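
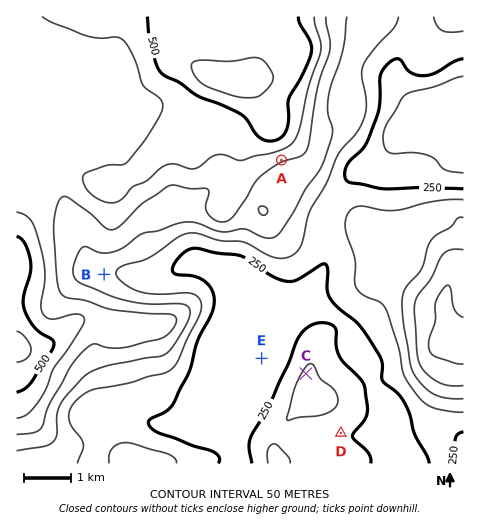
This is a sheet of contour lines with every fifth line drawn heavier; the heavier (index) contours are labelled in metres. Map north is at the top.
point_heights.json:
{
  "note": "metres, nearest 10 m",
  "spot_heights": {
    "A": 410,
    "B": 320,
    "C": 310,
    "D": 250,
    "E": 230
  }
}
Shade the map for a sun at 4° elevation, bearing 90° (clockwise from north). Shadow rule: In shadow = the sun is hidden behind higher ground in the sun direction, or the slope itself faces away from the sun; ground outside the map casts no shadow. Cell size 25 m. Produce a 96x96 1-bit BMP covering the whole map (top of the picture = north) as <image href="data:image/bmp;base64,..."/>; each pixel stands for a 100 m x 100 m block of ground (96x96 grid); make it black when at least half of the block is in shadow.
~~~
<image width="96" height="96" href="data:image/bmp;base64,Qk2+BAAAAAAAAD4AAAAoAAAAYAAAAGAAAAABAAEAAAAAAIAEAAATCwAAEwsAAAIAAAAAAAAA////AAAAAAAAAHwAAAf8AAAAP8AAAHgAAAf8AAAAP8AAADgAAAf8AAAAP4AAAAAAAAf8AAAAf4AAAAAAAAf8AAAA/4AAAAAAAAf8AAAA/wAAAAAAAAP+AAAB/wAAAAAAAAH+AAAB/gAAAAAAAAH/AAAB/gAAAAAAAAH/gAAA/gAAAAAAAAD/gAAA/gAAAAAAAAD/wAAB/wAAAAAAAAB/4AAD/4AAAAAAAAB/8AAH/8AAAAAAAAB/8AAP/8AAAAAAAAB/8AA//+AAAAAAAAA/+AD//+AAAAAAAAA/+AH//8AAAAAAAAAf+AP//8AAAAAAAAAf/Af//4AAAAAAAAAP/B///4AAAAAAAAAH/B///4AAAAAAAAAH/D///4AAAAAAAAAD/H///4AAAAAAAAAB/P///8AAAAAAAAAA/f///8AAAAAAAAAA/////8AAAAAAAAAAf////8AAAAAAAAAAf////8AAAAAAAAAAP////8AAAAAAAAAAH////8AAAAAAAAAAH////8AAAAAAAAAAH////8AAAAAAAAAAD////8AAAAAAAAAAD////8AAAAAAAAAAB////8AAAAAAAAAAB////+AAAAAAAAAAA////+AAAAAAAAAAAf///+AAAAAAAAAAAf////AAAAAAAAAAAP////AAAAAAAAAAAH/f//AAAAAAAAA8AH/H//gAAAAAAAD8AH/j//gAAAAAAAH8AH/h//gAAAAAAAP8AH/gf/AAAAAAAAH4AH/AH/AAAAAAAAH4AH/AAeAAAcAAAeDwAH/AAAAAA+AAA+BwAH/AAAAAA+AAB+BwAH+AAAAAB+AAB+AwAH+AAAAAB+AAD+AgAH8AAAAAD8AAB+AAAD8AAAAAD8AAB+AAAB8AAAAAH4AAAeAAAAYAAAAAP4AAAPAAAAAAAAAAP4AAAHAAAAAAAAAAfwAAABAAAAAAAAAAfwAAAAAAAAAAAAAAfgAAAAAAAAAAAAAAPAAAAAAAAAAAAAAAAAAAAAAAAAAAAAAAAAAAAAAAAAAAAAAAAADgAAAAAAAAAAAAAAHgAAAAAAAAAAAAAAPwAAAAAAAAAAAAAAPwAAAAAAAAAAAAAAP4AAAAAAAAAAAAAAH8AAA4AAAAAAAAAAH8AAH4AAAAAAAAAAD+AAf4AAAAAAAAAAB+AA/4AAAAAAAAAAA8AA/4AAAAAAAAAAAAAB/4AAAAAAAAAAAAAA/wAAAAAAAAAAAAAAAAAAAAAAAAAAAAABwAAAAAAAAAAAAAABwAAAAAAAAAAAAA/4AAAAAAAAAAAAAf/8AAAAAAAAAAAAP//8AAAAAAAAAAAB///4AAAAAAAAAAAD///4AAAAAAAAAAAD//vwAAAAAAAAAAAH//gAAAAAAAAAAAAP//gAAAAAAADAAAAH//AAAAAAAABAAAAD//AAAAAAAAAAAAAB//AAAAAAAAAAAAAB/+AAAAAAAAAAAAAA/+AAAAAAAAAAAAAAf+AAAAAAAAAAAAAAf8AAAAAAAAAAAAAAP8AAAAAAAAAAAAAAH8AAAAAAAAAAA="/>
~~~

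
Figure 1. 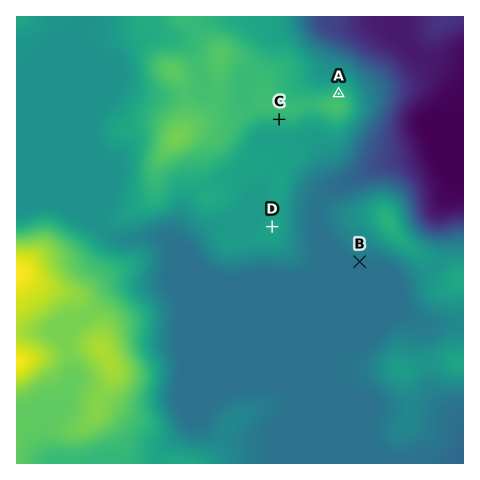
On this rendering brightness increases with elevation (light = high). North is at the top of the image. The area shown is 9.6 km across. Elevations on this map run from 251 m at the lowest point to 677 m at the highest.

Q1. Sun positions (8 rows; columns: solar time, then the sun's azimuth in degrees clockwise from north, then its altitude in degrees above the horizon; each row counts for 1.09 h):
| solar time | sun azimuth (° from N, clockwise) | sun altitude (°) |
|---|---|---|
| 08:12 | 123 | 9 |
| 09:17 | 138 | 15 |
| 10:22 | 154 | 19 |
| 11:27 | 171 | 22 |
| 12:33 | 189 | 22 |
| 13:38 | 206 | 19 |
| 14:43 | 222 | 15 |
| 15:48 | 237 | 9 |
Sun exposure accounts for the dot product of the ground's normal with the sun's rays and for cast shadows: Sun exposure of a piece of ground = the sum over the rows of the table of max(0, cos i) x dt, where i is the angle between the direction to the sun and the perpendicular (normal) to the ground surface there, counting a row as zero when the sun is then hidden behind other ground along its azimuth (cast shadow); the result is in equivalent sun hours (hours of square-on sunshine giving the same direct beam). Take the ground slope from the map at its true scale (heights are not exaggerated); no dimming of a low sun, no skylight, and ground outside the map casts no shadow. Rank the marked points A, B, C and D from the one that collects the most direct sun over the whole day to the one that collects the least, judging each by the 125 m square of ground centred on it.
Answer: C > B > D > A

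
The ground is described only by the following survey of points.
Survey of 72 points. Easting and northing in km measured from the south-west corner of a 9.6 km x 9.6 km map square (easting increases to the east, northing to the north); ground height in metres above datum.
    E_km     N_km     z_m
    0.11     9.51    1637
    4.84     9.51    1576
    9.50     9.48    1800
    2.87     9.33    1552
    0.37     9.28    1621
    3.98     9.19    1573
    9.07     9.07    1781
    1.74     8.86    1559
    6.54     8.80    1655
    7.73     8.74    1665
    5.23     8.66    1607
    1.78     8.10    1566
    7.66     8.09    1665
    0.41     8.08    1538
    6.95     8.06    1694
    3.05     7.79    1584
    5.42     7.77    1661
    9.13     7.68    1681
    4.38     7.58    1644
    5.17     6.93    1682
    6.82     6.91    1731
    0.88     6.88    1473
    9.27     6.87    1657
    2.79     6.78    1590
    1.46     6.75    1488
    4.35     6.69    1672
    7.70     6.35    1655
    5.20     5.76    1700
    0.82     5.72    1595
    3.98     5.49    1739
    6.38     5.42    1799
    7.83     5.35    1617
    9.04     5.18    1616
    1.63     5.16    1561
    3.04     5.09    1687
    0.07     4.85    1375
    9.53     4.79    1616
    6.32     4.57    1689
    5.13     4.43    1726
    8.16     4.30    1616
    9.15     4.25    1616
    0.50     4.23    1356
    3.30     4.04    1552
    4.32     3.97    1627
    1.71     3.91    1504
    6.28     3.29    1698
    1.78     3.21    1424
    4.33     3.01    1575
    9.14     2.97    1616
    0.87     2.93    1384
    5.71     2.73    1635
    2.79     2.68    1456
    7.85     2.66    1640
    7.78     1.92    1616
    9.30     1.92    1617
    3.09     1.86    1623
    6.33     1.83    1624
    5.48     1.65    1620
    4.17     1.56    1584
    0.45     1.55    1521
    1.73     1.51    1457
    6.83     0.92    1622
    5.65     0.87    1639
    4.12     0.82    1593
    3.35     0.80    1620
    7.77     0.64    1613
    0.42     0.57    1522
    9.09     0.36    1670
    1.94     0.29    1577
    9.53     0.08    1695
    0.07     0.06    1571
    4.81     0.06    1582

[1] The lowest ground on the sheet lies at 1345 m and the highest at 1810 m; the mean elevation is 1610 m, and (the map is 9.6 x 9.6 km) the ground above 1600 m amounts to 58.5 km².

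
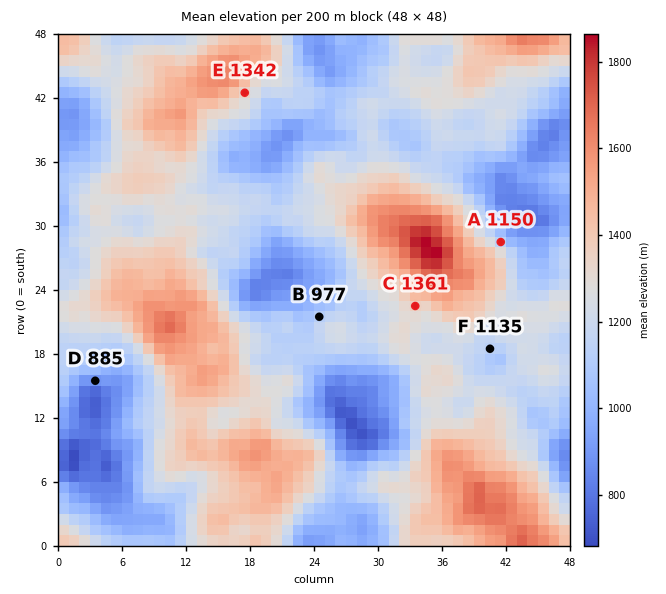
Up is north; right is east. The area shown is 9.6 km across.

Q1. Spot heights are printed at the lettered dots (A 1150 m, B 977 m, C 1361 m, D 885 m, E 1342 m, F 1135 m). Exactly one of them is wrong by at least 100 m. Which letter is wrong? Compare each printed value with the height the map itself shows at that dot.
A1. B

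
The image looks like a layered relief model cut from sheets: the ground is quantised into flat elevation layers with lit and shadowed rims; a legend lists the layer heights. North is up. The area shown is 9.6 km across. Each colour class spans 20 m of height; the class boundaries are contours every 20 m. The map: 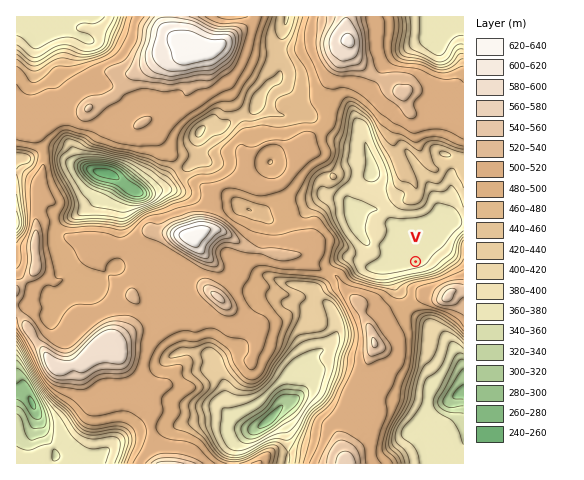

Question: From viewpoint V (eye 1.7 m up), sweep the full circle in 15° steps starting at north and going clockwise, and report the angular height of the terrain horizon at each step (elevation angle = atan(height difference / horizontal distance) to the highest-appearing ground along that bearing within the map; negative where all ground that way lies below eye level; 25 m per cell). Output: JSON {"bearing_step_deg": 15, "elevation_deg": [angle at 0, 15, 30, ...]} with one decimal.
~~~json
{"bearing_step_deg": 15, "elevation_deg": [2.6, 2.4, 1.5, 0.4, 2.0, 5.3, 6.0, 7.7, 9.7, 11.5, 12.9, 13.6, 13.2, 11.4, 8.2, 6.7, 5.7, 4.3, 3.4, 3.5, 2.2, 2.3, 1.8, 2.5]}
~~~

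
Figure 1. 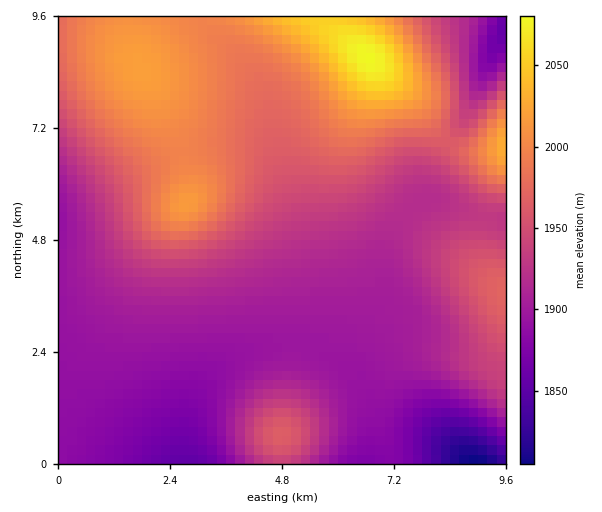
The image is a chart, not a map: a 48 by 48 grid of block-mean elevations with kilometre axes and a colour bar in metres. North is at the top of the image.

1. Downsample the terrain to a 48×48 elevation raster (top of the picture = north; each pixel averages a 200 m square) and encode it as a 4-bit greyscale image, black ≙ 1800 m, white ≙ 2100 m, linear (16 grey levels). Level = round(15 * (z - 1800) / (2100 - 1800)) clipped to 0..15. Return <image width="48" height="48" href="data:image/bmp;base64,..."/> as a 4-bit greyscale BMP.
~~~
<image width="48" height="48" href="data:image/bmp;base64,Qk32BAAAAAAAAHYAAAAoAAAAMAAAADAAAAABAAQAAAAAAIAEAAATCwAAEwsAABAAAAAAAAAAAAAAABEREQAiIiIAMzMzAERERABVVVUAZmZmAHd3dwCIiIgAmZmZAKqqqgC7u7sAzMzMAN3d3QDu7u4A////AEREREQzMzMzNEVmd3dmVUREREQyIRAAEUREREQzMzMzNFVniId2VUREREMyIREREkRERERDMzMzRFZ3iIh3ZVREREMyIhESI0REREREMzM0RFZ3iIh3ZVREREQzIiIiNERERERERDNERFZ3iIh3ZVVEREQzMiIzRURERERERERERFZnd3d2ZVVURERDMzNEVURERERERERERFVmd3dmZVVVVERERERFVkRERERERERERFVWZmZmVVVVVUREREVWZ0RERERERERERFVVZmZVVVVVVVVVVVVmd1VVVERERERERFVVVVVVVVVVVVVVVWZnd1VVVVVURERERFVVVVVVVVVVVVVVVmZ3d1VVVVVVVVVERVVVVVVVVVVVVVVVZmZ3d1VVVVVVVVVVVVVVVVVVVVVVVVVVZmZ3d1VVVVVVVVVVVVVVVVVVVVVVVVVVZmZ3eFVVVVVVVVVVVVVVVVVVVVVVVVVVZmd3iFVVVVVVVVVVVVVVVVVVVVVVVVVVZmd4iFVVVVVVVVVVVVVVVVVVVVVVVVVVZnd4iFVVVVVVVVVVVVVVVVVVVVVVVVVWZneIiVVVVVZmZmZmZmVVVVVVVVVVVVVmZ3eIiVVVVWZmZmZmZmZmZlVVVVVVVVVmZ3iIiFVVVmZmZmZmZmZmZmZmZVVVVVZmd3iIiFVVZmZnd3d3dmZmZmZmZmZVVWZmd3iIiFVVZmd3d3d3d3ZmZmZmZmZmZmZmd3eIiFVVZmd4iIiId3d2ZmZmZmZmZmZmd3d3d1VWZneImZmYiHd3dmZmZmZmZmZmZ3d3d1VWZneJmqqpmIh3d3dmZmZmZmZmZnd3dlVWZ3iJqqqqmYiHd3d3d2ZmZmZmZmZnZlVWZ3iJqru6qZiId3d3d3d2ZmZmZmZnd1VmZ3iZqru7qpmIh3d3d3d3ZmZmZmZ3d1Vmd4iZqqu6qpmIiHd3d3d3dmZmZmd4iFZnd4iZmqqqqpmIiIiIiIh3d2ZmZ3eJmlZneIiZmqqqqZmIiIiIiIiId3d3d3iZqmZ3iImZqqqqqZmYiIiIiIiIh3d3d4iau2d4iJmZqqqqqZmYiIiImZmYiId3iImau2d4iZmqqqqqmZmYiIiJmZmZmIiIiIiau3eImZqqqqqqqZmZiImZmaqpmZmZmIiJq3iJmaqqqqqqqZmZiJmZmqqqqqmZmHd4q4iZmqqqqqqqqZmZmZmZqqu7uqqqmId4moiZqqq7u6qqqZmZmZmZqru7u7u6qYdniYmaqqu7u7qqqpmZmZmaq7zMzMu6qYZmeImaqru7u7qqqpmZmZmqq8zd3cy6qYZVZ5mqq7u7u7qqqpmZmZqqu83d3dy6mHZUVpmqq7u7u7qqqpmZmaqrvN3u7dy6mHZURZmqq7u7u7qqqpmZmqq7zN7u7cupiHZURJmqq7u7u6qqqpmaqqu8zd7u3cuph3ZUM5mqq7u7u6qqqqqqq7vM3d7t3LqYh2ZUM5mqqru7qqqqqqqqu8zN3d3dzLqYd2ZUQ5mqqqqqqqqqqqq7vMzd3dzMu6mId2ZVQw=="/>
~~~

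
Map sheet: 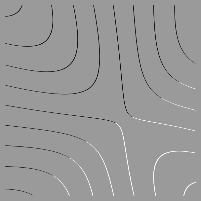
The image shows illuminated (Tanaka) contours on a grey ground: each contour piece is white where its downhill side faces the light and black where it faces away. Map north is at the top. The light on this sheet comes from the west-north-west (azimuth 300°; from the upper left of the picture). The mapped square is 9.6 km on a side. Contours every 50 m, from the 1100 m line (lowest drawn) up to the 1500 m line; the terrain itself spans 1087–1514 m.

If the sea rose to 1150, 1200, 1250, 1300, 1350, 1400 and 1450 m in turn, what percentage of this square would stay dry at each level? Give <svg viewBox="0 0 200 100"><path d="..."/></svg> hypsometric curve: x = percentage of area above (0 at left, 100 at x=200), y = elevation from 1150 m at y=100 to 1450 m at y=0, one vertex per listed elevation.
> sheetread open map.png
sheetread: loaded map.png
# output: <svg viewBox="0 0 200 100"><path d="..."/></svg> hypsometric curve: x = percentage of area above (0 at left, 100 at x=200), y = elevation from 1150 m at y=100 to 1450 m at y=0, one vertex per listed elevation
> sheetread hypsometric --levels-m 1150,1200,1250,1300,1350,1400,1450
<svg viewBox="0 0 200 100"><path d="M187 100l-22-17-29-16-40-17-43-17-28-16-15-17"/></svg>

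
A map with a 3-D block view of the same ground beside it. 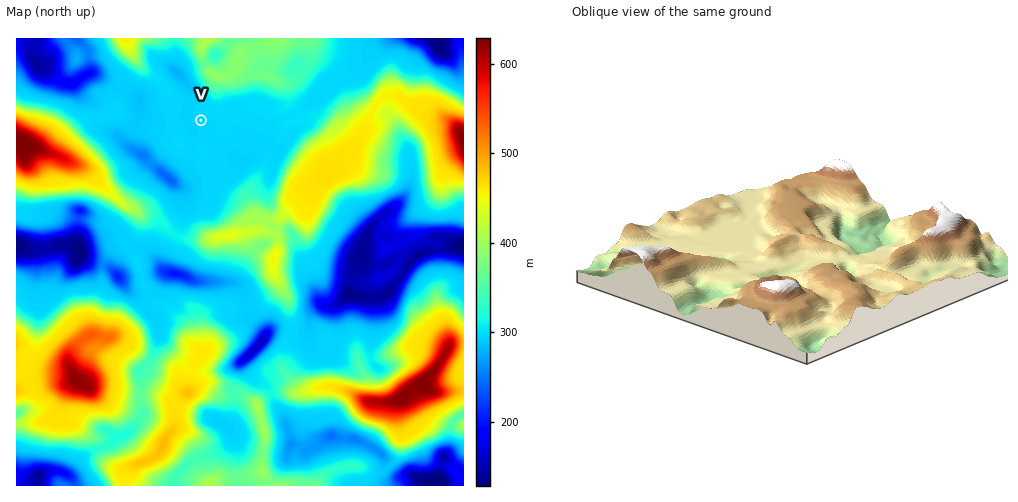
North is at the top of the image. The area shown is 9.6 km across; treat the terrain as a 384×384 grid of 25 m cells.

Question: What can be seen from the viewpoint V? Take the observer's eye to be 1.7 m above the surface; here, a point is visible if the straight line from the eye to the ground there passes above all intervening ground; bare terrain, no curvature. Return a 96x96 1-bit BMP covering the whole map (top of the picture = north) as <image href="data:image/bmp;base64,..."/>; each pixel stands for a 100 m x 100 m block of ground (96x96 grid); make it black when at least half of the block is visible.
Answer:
<image width="96" height="96" href="data:image/bmp;base64,Qk2+BAAAAAAAAD4AAAAoAAAAYAAAAGAAAAABAAEAAAAAAIAEAAATCwAAEwsAAAIAAAAAAAAA////AAAAAAAAAAAAAAAAAAAAAAAAAAAAAAAAAAAAAAAAAAAAAAAAAAAAAAAAAAAAAAAAAAAAAAAAAAcAAAAAAAAAAAAAAAPwAAAAAAAAAAAAAAH4AAAAAAAAAAAAAAH4AAAAAAAAAAAAAAD4AAAAAAAAAAAAAAA4AAAAAAAAAAAAAAAAAAAAAAAAAAAAAAAAAAAAAAAAAAAAAAAAAAAAAAAAAAAAAAAAAAAAAAAAAAAAAAAAAAAAAAAAAAAAAAAAAAAAAAAAAAAAAAAAAAAAAAAAAAAAAAAAAAAAAAAAAAAAAAAAAAAAAAABwAAAAAADAAAAAAAA4AAAAGAfAAAAAAAAIAAAAOAfAAAAAAAAAAAAA+AeAAAAAAAAAAAAB8AcAAAAAAAAAAAAD4AIIAAAAAAAAAAAHwAJ8AAAAAAAAAAAHAAP8AAAAAAAAAAAOAAP4AAAAAAAAAAAOAAP4AAAAAAAAAAAeAAYwAAAAAAAAAAAOAA4QgAAAAAAAAAAHAA4PgAAAAAAAAAAD/9wPgAAAAAAAAAAD//wPAAAAAAAAAAAB//wAAAAAAAAAAAAA//gAAAAAAAAAAAAA//AAAAAAAAAAAAAAf8AAAAAAAAAAAAAAEYAAAAAAAAAAAAAAAAAAAAAAAAAAAAAAAAAAAAAAAAAAAAAAAAAAAAAAAAAAAAAAAAAAAAAAAAAAAAAAAAAAAAAAAAAAAAAAAAAAAAAAAAAAAAAAAAAAAAAAAAAAAAAAAAAAAAAAAAAAAAAAAAAAAAAAAAAAAAAAAAAAAAAAAAAAAAAAAAAAAAAAAAAAAAAAAAAAAAAAAAAAAAAAAAAAAAAAAAAAAAAAAAAAAAAAAAAAAAAAAAAP/AAAAAAAAAAAAAAf//AAAAAAAAAAAAA///wAAAAAAAAAAAB//+AAAAAAAAAAAAZ//+DgAAAAAAAAAA7////gAAAAAAAAAD/8P//wAAAAAAAAAH/4P//wAAAAAAAAAP/gH/7wAAAAAAAAAf/AD+BwAAAAAAAAA/8AD/B4AAAAAAAAB/4AB/h4AAAAAAAAB/gAD/x8AAAAAAAAD/AAB/w8AAAAAAAAf+AAB/4+AAAAAAAB/8AAB/4/AAAAAAAD/4AABx8/gAAAAAAP/wAAAgc/gAAAAAB//wAAQAGf4AAAAEH//gAD8BDP8AAAAMP//AAP/BhP8gAAAMf//AAP/Dzn+wAAAd//+AAP/B/j+YAAAb///AAP/j/g/MAAAb///4AP/n/wfuAAAb3//8Af///5/nAAAT//8cAf///j/3gAAD/+AcAf/f/wH3wAAD/4AcA///hwB/4AADPAAcA/P//4A74AADwAAcA+P//wAZ8AADAAAYA8f//wAB+AAAAAAYB4f//gAAeAAAAAAMfw/z/AAAOAAAAAAB/h+AcAAAHAAAAAAA9B4AAAAABAAAAAAD/HgAAAAAAAAAAAAD//wAAAAAAAAAAAAD//wAAAAAAAAAAAAH//wAAAAAAAAAAAAH//wAAAAAAAAAAAAD//AAAAAAAAAAAAAD/+AAAAAAAAAA="/>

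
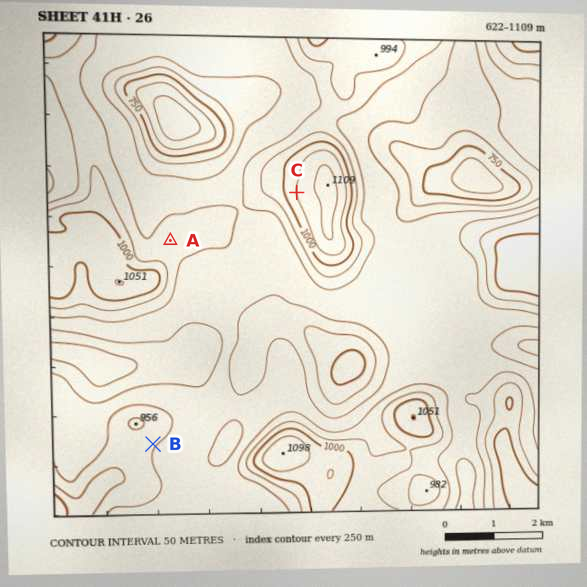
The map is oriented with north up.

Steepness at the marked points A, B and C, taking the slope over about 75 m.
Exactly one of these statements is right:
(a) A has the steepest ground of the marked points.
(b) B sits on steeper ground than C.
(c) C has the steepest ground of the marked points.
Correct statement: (c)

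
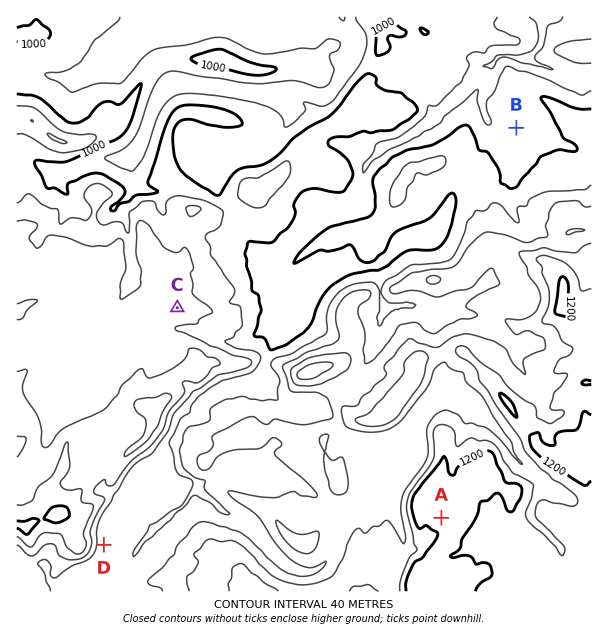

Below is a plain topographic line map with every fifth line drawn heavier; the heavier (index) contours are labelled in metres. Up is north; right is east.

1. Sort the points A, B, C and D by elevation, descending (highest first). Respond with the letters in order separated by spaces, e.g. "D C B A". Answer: A C D B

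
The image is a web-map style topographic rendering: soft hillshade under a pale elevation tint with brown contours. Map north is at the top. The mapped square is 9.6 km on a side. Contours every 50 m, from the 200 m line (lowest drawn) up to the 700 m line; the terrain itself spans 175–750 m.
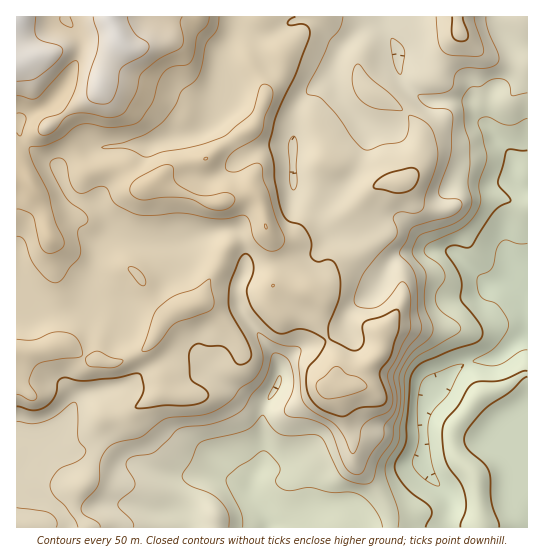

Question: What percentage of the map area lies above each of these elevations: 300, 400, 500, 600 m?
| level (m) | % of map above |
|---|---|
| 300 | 83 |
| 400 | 69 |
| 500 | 41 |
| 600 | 9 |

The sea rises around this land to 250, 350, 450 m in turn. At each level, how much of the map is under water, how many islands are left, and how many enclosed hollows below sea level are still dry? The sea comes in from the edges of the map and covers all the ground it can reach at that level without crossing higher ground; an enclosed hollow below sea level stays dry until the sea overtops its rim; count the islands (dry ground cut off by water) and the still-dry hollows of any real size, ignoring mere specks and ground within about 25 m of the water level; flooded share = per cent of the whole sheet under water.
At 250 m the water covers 10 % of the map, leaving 0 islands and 0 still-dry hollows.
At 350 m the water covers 23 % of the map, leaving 0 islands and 0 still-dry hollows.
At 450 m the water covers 43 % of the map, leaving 0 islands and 0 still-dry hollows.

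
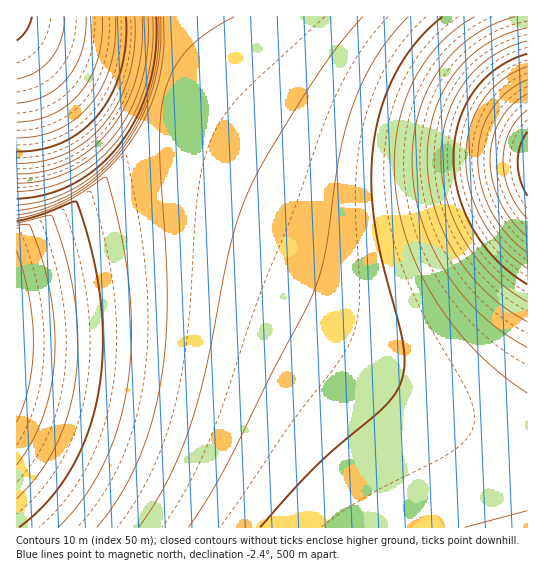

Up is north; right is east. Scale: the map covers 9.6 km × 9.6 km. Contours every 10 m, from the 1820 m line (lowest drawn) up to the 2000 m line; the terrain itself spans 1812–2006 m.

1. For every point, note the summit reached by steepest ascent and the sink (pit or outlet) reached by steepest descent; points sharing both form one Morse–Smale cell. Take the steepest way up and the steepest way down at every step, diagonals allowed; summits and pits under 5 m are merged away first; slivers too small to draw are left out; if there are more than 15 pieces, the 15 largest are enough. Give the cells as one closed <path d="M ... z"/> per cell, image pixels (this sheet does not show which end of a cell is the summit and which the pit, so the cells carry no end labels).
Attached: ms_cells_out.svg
<path d="M527 16l-359 1 0 33-5 31-12 34-22 38-20 24-28 24-26 16-39 18 1 293 511-1z"/><path d="M167 16l-151 1 1 218 38-18 26-16 22-18 26-30 22-38 12-34 5-31z"/>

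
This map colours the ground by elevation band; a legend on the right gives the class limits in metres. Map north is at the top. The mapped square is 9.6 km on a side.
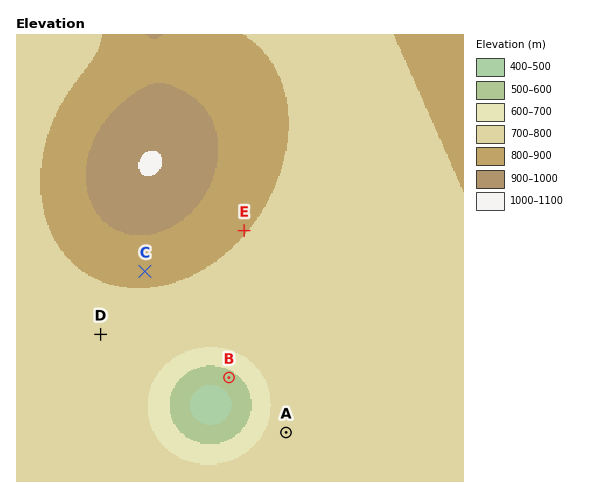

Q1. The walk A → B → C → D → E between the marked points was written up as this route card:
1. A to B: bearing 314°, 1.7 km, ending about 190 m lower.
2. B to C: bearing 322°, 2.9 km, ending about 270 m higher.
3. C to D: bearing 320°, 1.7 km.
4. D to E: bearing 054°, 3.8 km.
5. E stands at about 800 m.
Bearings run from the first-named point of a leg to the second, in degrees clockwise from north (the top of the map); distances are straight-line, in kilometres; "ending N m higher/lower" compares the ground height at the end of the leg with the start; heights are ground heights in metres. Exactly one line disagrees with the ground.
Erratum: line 3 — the bearing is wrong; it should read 215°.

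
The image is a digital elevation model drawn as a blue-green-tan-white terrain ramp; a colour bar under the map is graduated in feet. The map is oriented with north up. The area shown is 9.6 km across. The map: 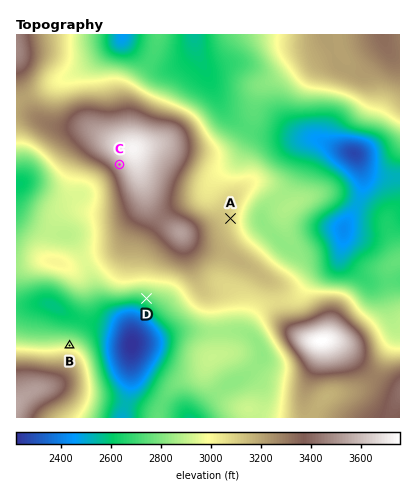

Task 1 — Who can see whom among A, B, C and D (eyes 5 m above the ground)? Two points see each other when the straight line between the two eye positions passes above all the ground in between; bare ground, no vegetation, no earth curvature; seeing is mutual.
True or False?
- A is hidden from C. True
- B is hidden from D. False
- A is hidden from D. True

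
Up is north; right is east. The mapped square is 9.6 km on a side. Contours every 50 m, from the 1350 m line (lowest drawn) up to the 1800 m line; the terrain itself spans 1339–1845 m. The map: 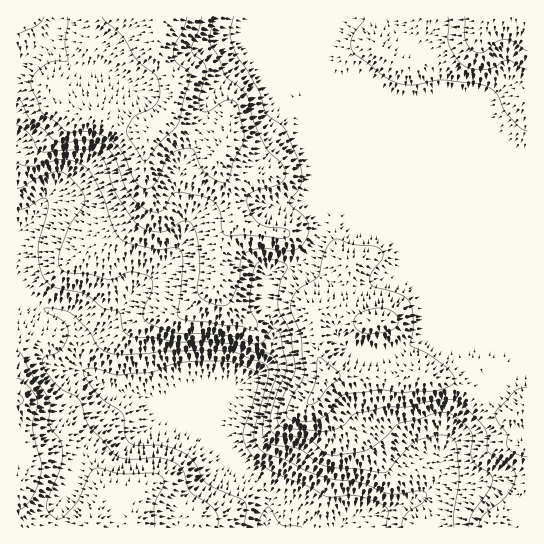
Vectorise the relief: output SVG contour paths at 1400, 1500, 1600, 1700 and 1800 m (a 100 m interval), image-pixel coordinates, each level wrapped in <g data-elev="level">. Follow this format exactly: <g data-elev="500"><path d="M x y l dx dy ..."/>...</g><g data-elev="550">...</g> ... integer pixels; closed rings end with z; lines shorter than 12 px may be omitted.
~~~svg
<g data-elev="1400"><path d="M244 527l2-17-1-8-4-3-34-16-5-5-7-15-8-8-8-4-13-5-9-1-19 1-9-4-4-8-2-20-25-19-13-18-2-4 2-3 4-2 5 0 20 6 8 1 29-3 27-9 32-2 22 1 21 8 5 5 0 8-15 51 2 11 8 11 8 8 9 6 40 17 16 9 31 0 25 9 4 2 2 4-1 16"/></g><g data-elev="1500"><path d="M154 527l0-22 10-23-2-5-8-4-33 1-20-6-6 0-6 8-11 25-12 13-8 5-9-7-2-3 0-6 14-37 1-11 0-10-2-6-8-9-3-5 1-19-2-8-16-23-10-20-5-4"/><path d="M17 210l9-2 16-10 5 1 1 4 0 7-9 29-1 10 2 17 4 12 4 5 6 4 29 6 7 4 13 11 16 3 2 4 2 14 6 7 6 1 20 1 23 4 29 0 24 2 23 8 15 1 4 3 4 6 1 8-11 37-5 22 2 9 6 6 29 5 17 13 11 5 56 6 6-3 21-24 7-5 22-6 7 0 6 3 5 8 2 28-5 41 0 12"/></g><g data-elev="1600"><path d="M17 405l4-1 2-3-1-5-5-2"/><path d="M17 162l4 3 8 1 10-1 23-6 9 1 10 4 8 6 5 8 10 21 10 30 7 10 9 5 24 5 21-2 4 2 3 5 1 9-2 30-4 21 5 5 41 6 16 1 12 4 4 0 2-3 0-4-6-12-2-9 4-28 2-8 6-5 6-2 11 2 8 4 1 4-7 14-2 23 2 7 11 21 4 35-1 6-8 15-7 19-2 9 2 7 8 4 40 2 15-5 11-11 5-2 28-6 23 0 16-5 17-2 9 0 7 2 19 17 7 8 3 8 0 12 2 6 21 13 5 8 0 8-5 9-8 10-19 14-3 6-1 6"/></g><g data-elev="1700"><path d="M309 405l4-1 5-3 9-12 13-12-2-6-19-14-2 4-2 22-7 18z"/><path d="M363 333l12 1 17-4 6-5-1-8-5-6-9-3-9 0-12 4-6 5-2 6 2 6z"/><path d="M17 99l5 4 8 16 14 11 10 10 11 2 26-2 8 3 7 4 10 12 8 24 4 10 9 10 9 6 8 3 7-1 4-4 6-12 6-3 22 4 11 3 7 7 4 8 1 16 4 5 19 0 41 3 4-4-2-4-5-2-16-1-8-3-5-6-6-12-1-7 3-5 5-3 18-4 7-4 5-5 0-7-3-7-12-11-7-10-10-24-6-24-6-7-15-12-8-20-8-11 0-8 4-20"/><path d="M448 17l1 28 8 14 6 6 10 4 13 0 8-2 13-7 15 8 5 1"/></g><g data-elev="1800"><path d="M102 17l4 5 17 15 15 24 17 13 3 5 2 14-3 9-6 6-17 9-8 13 3 8 13 21 3 2 4-3 12-16 14-14 4-7 11-44-3-7-12-9-2-10 2-8 9-16 3-10"/></g>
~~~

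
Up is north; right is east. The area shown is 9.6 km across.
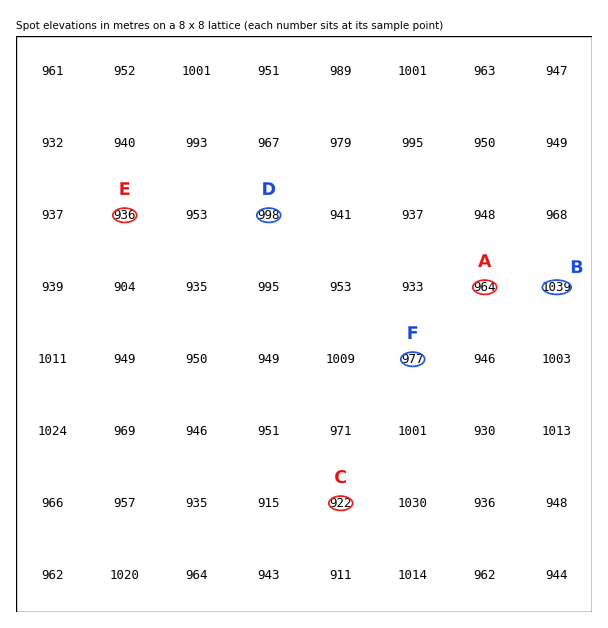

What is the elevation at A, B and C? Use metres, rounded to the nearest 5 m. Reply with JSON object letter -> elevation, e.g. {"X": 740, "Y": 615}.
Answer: {"A": 965, "B": 1040, "C": 920}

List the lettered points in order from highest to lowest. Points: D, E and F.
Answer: D F E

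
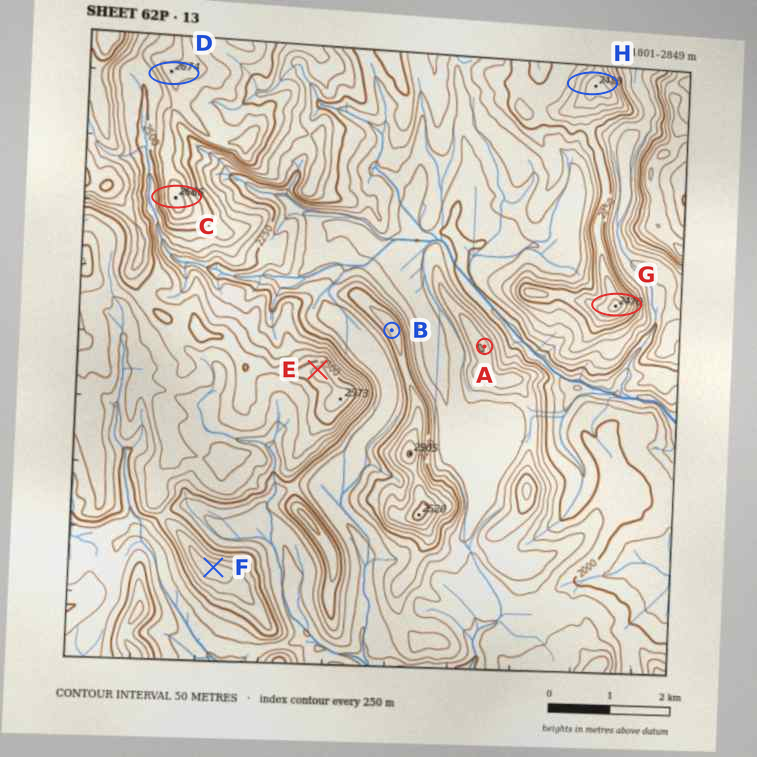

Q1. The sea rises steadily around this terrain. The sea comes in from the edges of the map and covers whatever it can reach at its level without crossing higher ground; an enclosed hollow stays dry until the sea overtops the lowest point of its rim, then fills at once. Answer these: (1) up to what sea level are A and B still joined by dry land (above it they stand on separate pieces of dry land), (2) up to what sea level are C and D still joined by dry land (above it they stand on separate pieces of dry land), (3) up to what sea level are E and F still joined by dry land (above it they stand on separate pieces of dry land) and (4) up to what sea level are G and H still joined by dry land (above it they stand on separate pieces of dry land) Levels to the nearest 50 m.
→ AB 2100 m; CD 2600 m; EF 2300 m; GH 2250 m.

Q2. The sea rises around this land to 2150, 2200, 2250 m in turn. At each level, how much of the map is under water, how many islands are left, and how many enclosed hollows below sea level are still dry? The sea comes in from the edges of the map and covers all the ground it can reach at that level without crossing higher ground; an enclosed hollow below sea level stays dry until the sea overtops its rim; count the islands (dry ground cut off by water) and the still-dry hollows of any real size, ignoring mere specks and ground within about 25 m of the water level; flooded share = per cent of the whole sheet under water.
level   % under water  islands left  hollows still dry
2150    42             2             0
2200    53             3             0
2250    60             3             0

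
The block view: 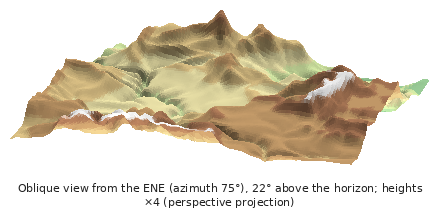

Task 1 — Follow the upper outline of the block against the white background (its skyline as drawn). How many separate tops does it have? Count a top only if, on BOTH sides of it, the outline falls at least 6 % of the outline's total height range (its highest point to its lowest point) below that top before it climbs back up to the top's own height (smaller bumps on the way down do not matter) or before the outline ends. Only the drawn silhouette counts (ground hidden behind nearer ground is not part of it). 2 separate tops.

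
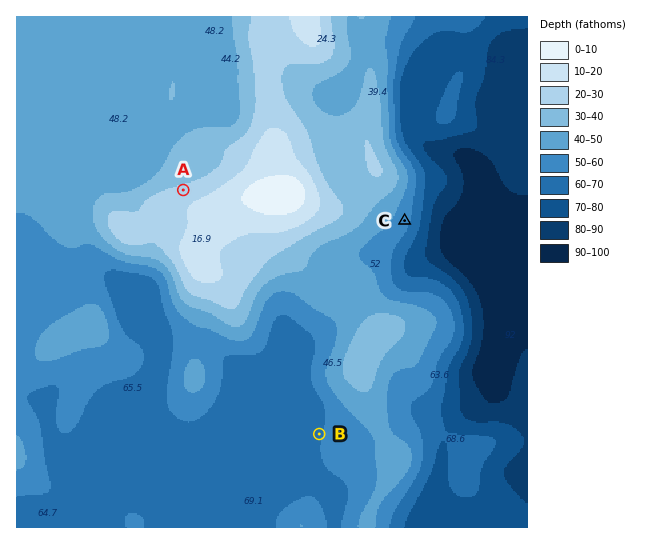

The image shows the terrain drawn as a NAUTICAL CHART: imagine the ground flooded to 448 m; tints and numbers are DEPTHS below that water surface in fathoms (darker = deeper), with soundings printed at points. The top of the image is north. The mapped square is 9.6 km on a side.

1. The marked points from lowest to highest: B C A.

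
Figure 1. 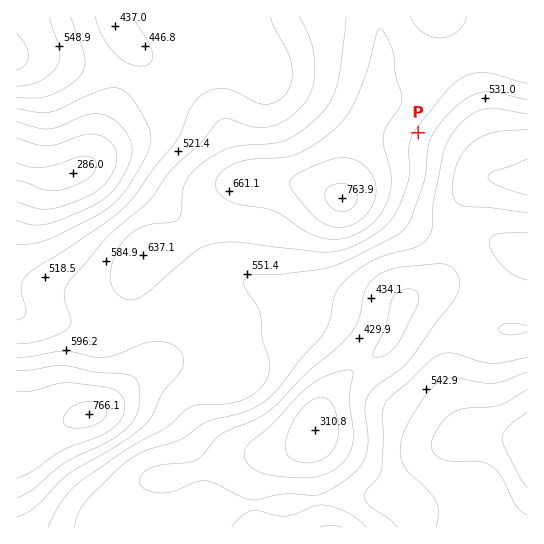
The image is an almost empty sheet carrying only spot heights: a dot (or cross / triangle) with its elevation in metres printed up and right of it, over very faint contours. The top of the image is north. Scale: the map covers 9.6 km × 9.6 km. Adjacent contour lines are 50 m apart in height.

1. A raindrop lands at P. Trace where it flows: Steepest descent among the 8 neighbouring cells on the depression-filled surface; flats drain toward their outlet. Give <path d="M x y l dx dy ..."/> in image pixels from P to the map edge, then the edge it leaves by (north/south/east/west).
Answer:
<path d="M418 133l7 6 10 0 10 4 29 30 4 0 7 2 5 0 1 2 10 0 1 1 25 0"/>
exit: east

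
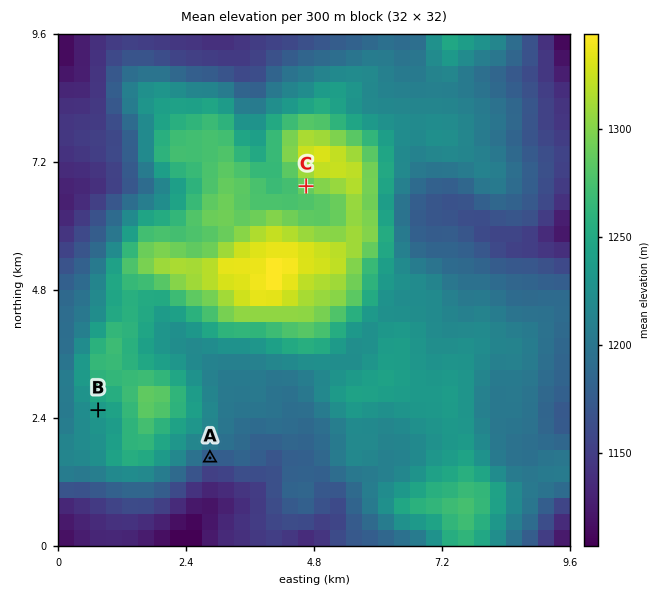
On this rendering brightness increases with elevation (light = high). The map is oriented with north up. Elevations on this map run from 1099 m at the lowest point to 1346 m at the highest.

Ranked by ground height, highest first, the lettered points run C B A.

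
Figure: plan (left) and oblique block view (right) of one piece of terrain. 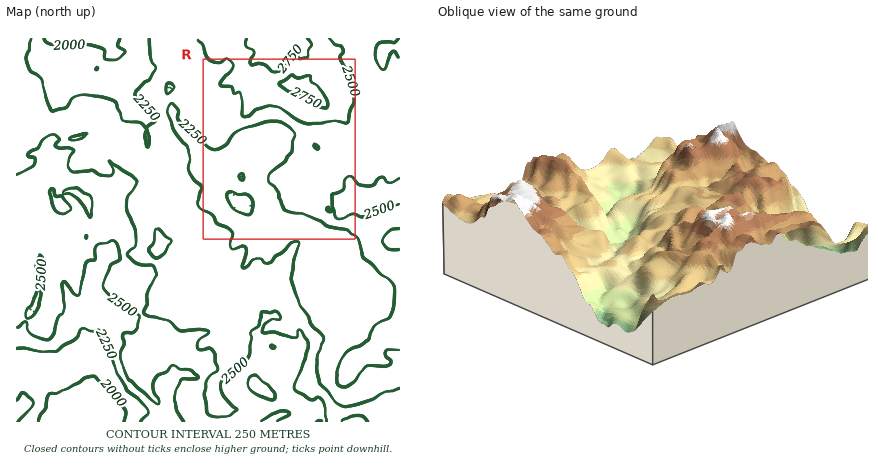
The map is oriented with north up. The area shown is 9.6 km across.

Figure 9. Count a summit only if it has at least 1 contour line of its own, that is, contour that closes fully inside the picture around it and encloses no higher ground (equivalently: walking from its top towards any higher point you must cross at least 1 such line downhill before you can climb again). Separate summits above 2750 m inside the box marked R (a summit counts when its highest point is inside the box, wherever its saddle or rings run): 1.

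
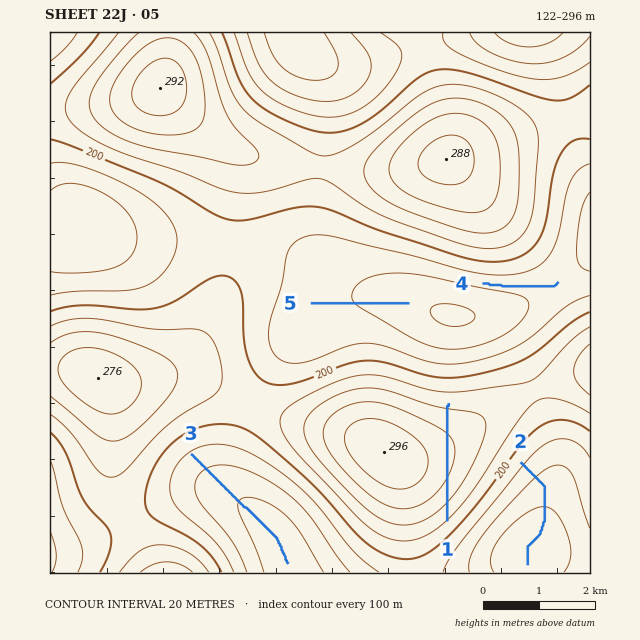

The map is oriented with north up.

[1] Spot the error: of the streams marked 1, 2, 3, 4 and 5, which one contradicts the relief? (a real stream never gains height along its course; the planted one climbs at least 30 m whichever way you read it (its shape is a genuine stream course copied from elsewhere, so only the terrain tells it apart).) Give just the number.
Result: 1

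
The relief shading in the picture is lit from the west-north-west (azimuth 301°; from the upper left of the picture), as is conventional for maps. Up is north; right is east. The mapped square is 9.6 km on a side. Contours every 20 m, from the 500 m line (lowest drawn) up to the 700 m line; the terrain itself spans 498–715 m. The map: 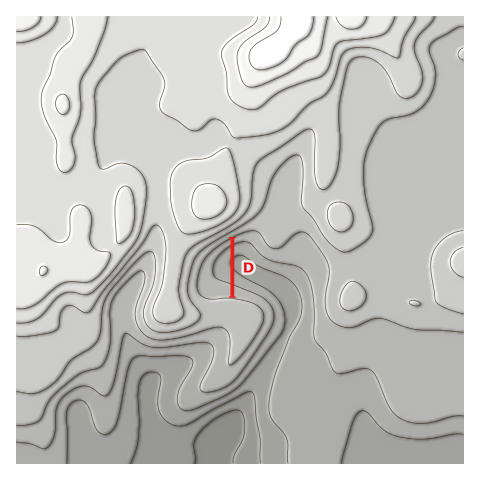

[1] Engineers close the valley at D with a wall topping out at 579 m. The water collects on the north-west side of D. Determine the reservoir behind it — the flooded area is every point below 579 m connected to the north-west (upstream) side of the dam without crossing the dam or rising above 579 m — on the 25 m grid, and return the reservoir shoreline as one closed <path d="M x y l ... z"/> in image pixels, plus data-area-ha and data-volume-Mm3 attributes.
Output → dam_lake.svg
<path d="M230 239l-17 11-6 6-5 9-4 12 0 14 6 6 14 1 13-1-1-58z" data-area-ha="68" data-volume-Mm3="9.99"/>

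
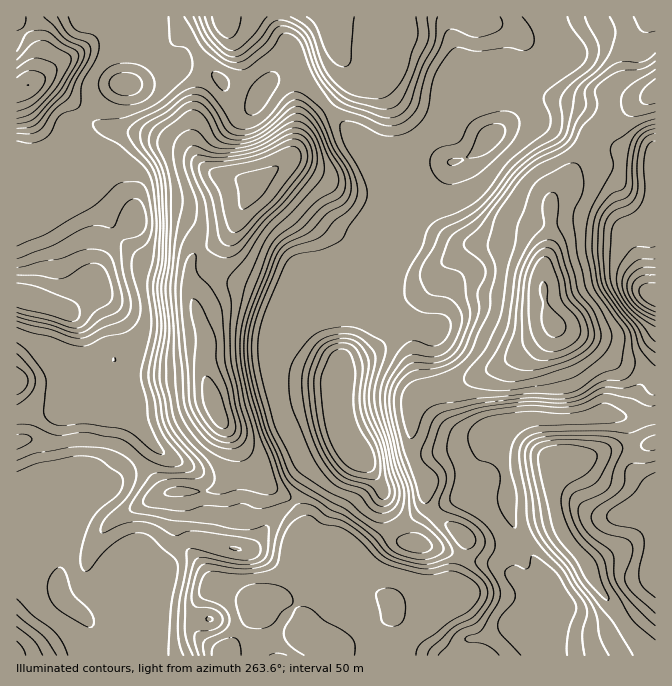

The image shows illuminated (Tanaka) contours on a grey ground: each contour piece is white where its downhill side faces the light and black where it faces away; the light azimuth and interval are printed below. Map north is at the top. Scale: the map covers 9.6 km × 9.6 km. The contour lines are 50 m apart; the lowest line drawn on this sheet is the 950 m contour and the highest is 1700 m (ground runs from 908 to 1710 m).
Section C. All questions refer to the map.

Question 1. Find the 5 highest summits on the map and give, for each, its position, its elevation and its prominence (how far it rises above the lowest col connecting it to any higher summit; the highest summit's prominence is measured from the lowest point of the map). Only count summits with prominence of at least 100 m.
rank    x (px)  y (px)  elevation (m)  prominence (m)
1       554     323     1710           802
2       254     185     1708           384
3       215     407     1677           131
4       332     30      1489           253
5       562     460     1439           208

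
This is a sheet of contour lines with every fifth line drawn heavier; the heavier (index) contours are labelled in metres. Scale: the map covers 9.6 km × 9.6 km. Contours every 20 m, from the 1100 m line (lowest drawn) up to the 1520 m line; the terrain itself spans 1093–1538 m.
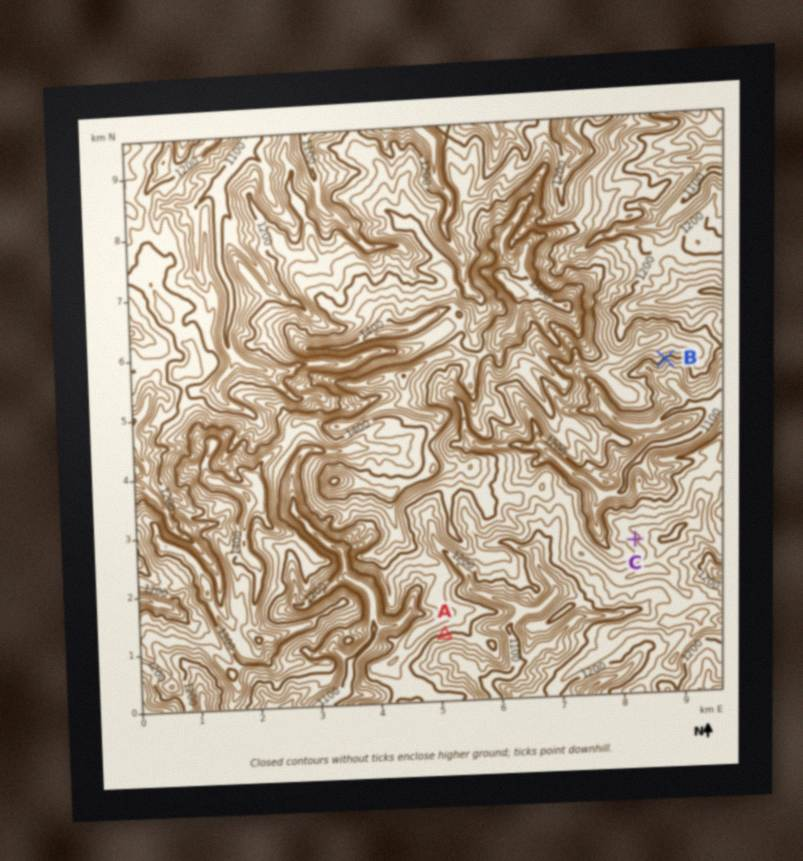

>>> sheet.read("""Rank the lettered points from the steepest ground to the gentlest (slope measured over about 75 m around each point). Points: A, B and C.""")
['B', 'A', 'C']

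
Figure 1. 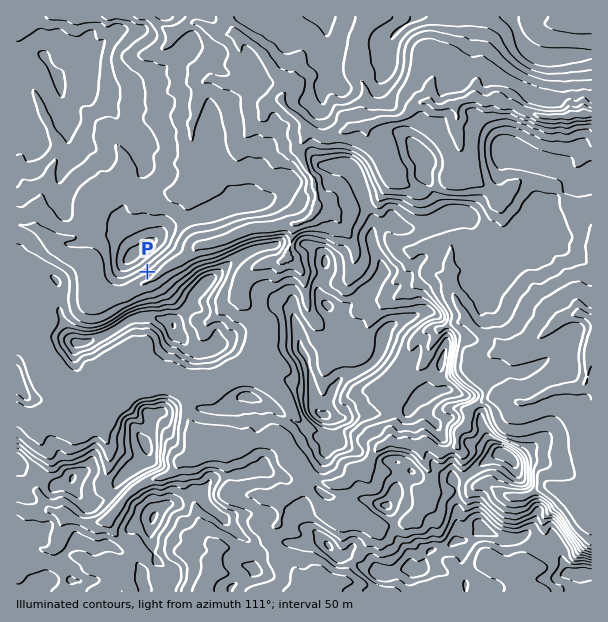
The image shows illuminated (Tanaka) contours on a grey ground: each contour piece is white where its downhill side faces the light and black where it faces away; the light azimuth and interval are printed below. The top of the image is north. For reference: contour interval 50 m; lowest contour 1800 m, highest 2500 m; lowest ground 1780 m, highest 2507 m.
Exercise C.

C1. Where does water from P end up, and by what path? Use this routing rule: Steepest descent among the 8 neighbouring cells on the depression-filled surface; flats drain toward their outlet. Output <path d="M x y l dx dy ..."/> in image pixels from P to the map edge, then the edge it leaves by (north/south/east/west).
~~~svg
<path d="M147 272l6 6 2 0 9-9 18-9 3-3 1 0 11-11 3-1 7 0 2-2 4 0 2-1 10-2 14-7 3 0 9-5 19 0 2-1 6 0 1-2 5 0 1-1 15-2 6-4 2 0 7-8 0-18-3-4 0-11-3-3-7-15 0-3-3-4 0-5 4-6 2-9 4 0 3-1 3 3 6 3 9 0 5-3 7-2 8-4 6 0 1-2 12 0 9-4 5 0 1-2 5 0 1-1 9 0 6-5 2 0 9-10 3 0 1-2 9-1 6 6 9 0 2-2 12 0 4-4 3 0 5-3 7 0 5 3 12 0 4 3 12 0 2 1 3 0 3 3 6 3 3 0 6 3 4 0 2 2 4 0 2 1 6 0 1-1 15 0 2-2 22 0"/>
exit: east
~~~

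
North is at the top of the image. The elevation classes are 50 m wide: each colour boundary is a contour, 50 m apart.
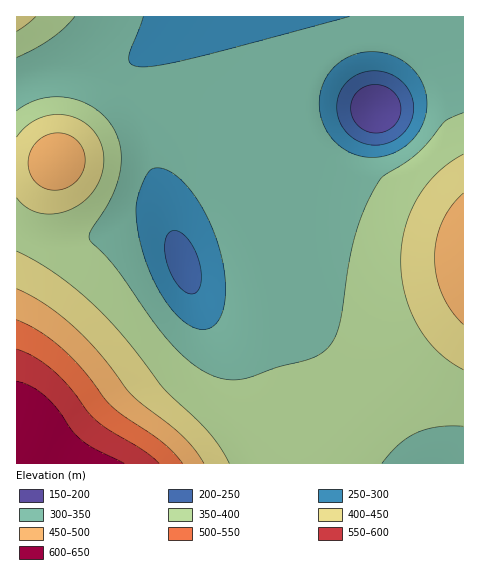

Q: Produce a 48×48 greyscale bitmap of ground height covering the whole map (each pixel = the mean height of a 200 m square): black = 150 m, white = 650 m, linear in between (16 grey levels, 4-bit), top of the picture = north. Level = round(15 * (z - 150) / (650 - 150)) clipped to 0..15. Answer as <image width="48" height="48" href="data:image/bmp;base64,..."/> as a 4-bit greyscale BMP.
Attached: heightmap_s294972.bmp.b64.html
<image width="48" height="48" href="data:image/bmp;base64,Qk32BAAAAAAAAHYAAAAoAAAAMAAAADAAAAABAAQAAAAAAIAEAAATCwAAEwsAABAAAAAAAAAAAAAAABEREQAiIiIAMzMzAERERABVVVUAZmZmAHd3dwCIiIgAmZmZAKqqqgC7u7sAzMzMAN3d3QDu7u4A////AO//7u7u7d3Mu6mYh3d3d2ZmZmZmZmZVVf//7u7t3czLupmId3d3ZmZmZmZmZmZmVf//7u3dzMu6qZiHd3d2ZmZmZmZmZmZmZv/+7t3czLuqmYiHd3dmZmZmZmZmZmZmZv/u7d3Mu7qpmIh3d2ZmZmZmZmZmZmZmZu7u7dzLuqmZiId3dmZmZmZmZmZmZmZmZu7u3cy7qpmYh3d3ZmZmZmZmZmZmZmZmZ+7t3Mu6qZmId3dmZmZmZmZmZmZmZmZ3d+3dzMuqmZiHd3ZmZmZmZmZmZmZmZnd3d93czLuqmYiHd2ZmZmZmZmZmZmZmZ3d3d93My7qpmIh3dmZmZmZmZmZmZmZmZ3d3eMzLu6qZiId3ZmZlZmZmZmZmZmZmd3d3iMy7uqmZiHd3ZmVVVWZmZmZmZmZmd3d4iLu7qpmYiHd2ZVVVVWZmZmZmZmZnd3eIiLuqqZmIh3dmVVRFVVZmZmZmZmZnd3iIiaqqmZiId3ZmVUREVVZmZmZmZmZnd3iImaqZmYiHd2ZlVEREVVZmZmZmZmZ3d4iJmZmZiIh3d2ZVRDNEVVVmZmZmZmZ3d4iJmpmYiId3dmZUQzM0VVVmZmZmZmZ3d4iZmpiIh3d3ZmVUMzM0VVVmZmZmZmZ3eIiZmoiId3d2ZmVEMyM0VVVWZmZmZmZ3eIiZqoiHd3dmZlVDMiNEVVVWZmZmZmZ3eIiZqod3d2ZmZVVDMjNEVVVVVmZmZmZ3eIiZqnd3dmZmZVRDMzNEVVVVVWZmZmZ3eIiZqnd3dmZmVVRDMzRFVVVVVVZmZmZneIiZqnd3d3ZmVVRDMzRFVVVVVVVmZmZnd4iZmnd3d3dmVVRENERVVVVVVVVWZmZnd4iJmniIiHd2ZVRERERVVVVVVVVVZmZnd4iJmYiIiIh2ZVREREVVVVVVVVVVZmZmd3iImYiZmZh3ZVREREVVVVVVVVVVVmZmd3eIiYmaqZmHZlVERFVVVVVVVVVVVWZmZ3eIiImqqpmHdlVEVVVVVVVVVVVVVVVmZnd4iImqqpmHdlVVVVVVVVVVVVVVVVVVVmd3eImaqpmHdlVVVVVVVVVVVVVVVURERWZ3d4mZqZmHZlVVVVVVVVVVVVVVRDMzNFZnd4iZmZh3ZlVVVVVVVVVVVVVUQyISI0VmZ3eIiId2ZVVVVVVVVVVVVVVUMhEREjRWZmd3d3dmVVVVVVVVVVVVVVVUMhAAEjRWZmZnd2ZlVVVVVVVVVVVVVVVEMhAAEjRVZlZmZmVVVVVVVVVVVVVVVVVUMhEREjRVVlVVVVVVVVVVVVVVVVVVVVVUMyISI0RVVVVVVVVVVVVVVVVVVVVVVVVUQzIjM0VVVVVVVVVVVVVVVVVVVVVVVVVVREMzRFVVVWZVVVVVVUREREVVVVVVVVVVVERERVVVVWZmVVVVVURERERERVVVVVVVVVVVVVVVVXdmZlVVVVRERERERERFVVVVVVVVVVVVVXd2ZmVVVVRERERERERERFVVVVVVVVVVVYh3ZmZVVVVEREREREREREREVVVVVVVVVQ=="/>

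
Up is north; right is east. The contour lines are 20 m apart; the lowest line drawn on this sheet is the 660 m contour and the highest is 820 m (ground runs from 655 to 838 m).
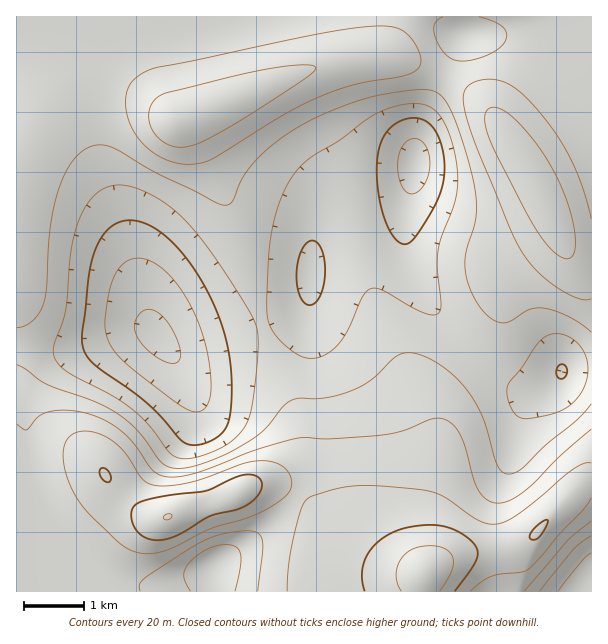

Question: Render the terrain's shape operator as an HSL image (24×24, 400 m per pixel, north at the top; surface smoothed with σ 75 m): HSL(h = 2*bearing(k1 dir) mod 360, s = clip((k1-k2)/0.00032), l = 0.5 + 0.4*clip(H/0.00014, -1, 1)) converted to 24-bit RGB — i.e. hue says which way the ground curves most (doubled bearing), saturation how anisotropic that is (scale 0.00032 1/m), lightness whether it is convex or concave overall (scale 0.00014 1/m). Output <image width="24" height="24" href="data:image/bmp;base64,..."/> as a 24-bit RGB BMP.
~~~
<image width="24" height="24" href="data:image/bmp;base64,Qk32BgAAAAAAADYAAAAoAAAAGAAAABgAAAABABgAAAAAAMAGAAATCwAAEwsAAAAAAAAAAAAAf3+Af3+AgHyAgmZqk3tMl6AsY5AiMFc2MSxWeGGCpJWEopWGh4WIfX2KZ2GVc1y46Nnn79zjoWzJMTmUrZdj4L51JmVLIWJUf3+Af36AflpvhUZXsEFH4G0ourMNFSwHCikNJl4ojJ9spJuGiY6GfoeMYoCXUp61r9DA4sHV0pvlbUHspnfY+NPTXJR3FzYsf3+AgGN8f0Bnimx8fWi68NTy9NfzwIbsIGKYAVsYFoIxeqBsipOFgY2Mb5KPVZ1+YKVWrKhxrn6SSjq/iljc+tHo9qjWVkiffnqAeDx8lmOBgqqEQdrAmNfz59L537H/68T/1cvxELamNZp4d5WCgo2KfY2Gb4t0cYlgk59Vk55TO2dkNExzw4Cx/s3m6bHmdGOAaz6Ekp+jqsuqduKdAM6CF5fZ3KL/58z/9dL5v5/xOm67ZpKWf4uLg4eGg4J+hH92m5FtqqhlR3FaIUdNUG5lzIaI8L7LXlCAVlibncG1wuDJudu+Spx0CSoaCikSoTdM75Gl8n3CvGDDcG2UfICHhICDhHmAh3Z6mol5saiAZoqAKUhgPHRyf5lz2puZTVeMabK6ntXAuNvAurujn1iQTjZgEyYcGSUOgXoNvXAks3VejnWFg3uEhHl+g3R8hnV5m5KAtbWPeH6UN0hzPoOAUI+MuH2FWpKqbMq2hsqinLSIpGRjlUt5e0OIVTFtUjtbfpROmLBUmq5whnZ/hHZ/hHN5g3J4h355lKKFp7KRk2uOVUpwRoxoMHh4jU+Ac6mPUa1ucJpUkINQi2JUg1dteD95YClmeVx4iJ9yi7N1gat3cGyBhW98hnB2hHZ3hpN/j6yHoJh9iUlrgVZUWZ9LHkJCQStHraZMZXw6Zno7dYNKfHtcb01cYSxWZztme4Jxjqp0i7t1a6JxZVx7hWp5iHJziI19gqWCjKCBjVFniT1ap5BjlKNaHBsqHzUrtqdEjpxRU4xIV4JPZmJPWDVGXzZcaWBxf45ylbV2kMJ2W5N5WE50hWl2j4d5haGAgKOAiF5vgjZemlhesq6Dn19jSidYOn1horeIkaqMepaIYHh3X0tkWUNnXE9vaWp2hJl0nL17l8V4UHZ+SUNrhW1xlJ99hax/inBtezlpjEttpqSHqaCLnk6NeECMb8CLo7ialaKOh3yIcF57YEpyWkhvXlZyb357h6N3osKAncB7S1RtPT1lhohxl7B9gaF4dEp5gjx9mX6Bn6uTm3aJmEaUlHCfnNmdqq+LmpF+hW14dFd5Y0tzXU1zYF54c4h8iqp8pcSFnq98T0xtPURneZNvmrl7apBtWjZ4hFqVnqaWnpeKk1mHk1KNn7mSruGnqqOAl4F2hWd4dVZ7ZU53X1R4Zm1+dpN+jLCApMKJm5J4XVJ2Q09wdJtunbt7XIWLNjCBgHCgqZuTmm19i0x9mG98sNmiqNOdpph+lXZzh2V+d1h/aFN7ZFx6bX+CdZx6irSAnbOEkHZ1aVp+Tlx7c59wnrx9VI+QJjl6eV6WrXJwmFJrilZzm7mIteOpmrGLo41/lnN5imWEeVqDcFZ9dWB2c4Vla6dhf7VxkJl1inV0cWSBW2qBeJ50pL1+U5B9GixXaEB3skxMmExYnpdwpt2dptWdlW2IooN+l3J/jWaKfFiHfkyDiFBinahRYbdFZqZMdYZafYBoamp3ZXd/fZtzr7x6YYNYDxMnPihKpUxEqn9ilc6Np+Wmj6yGilCEonx9mXODkGiPd1SNeT+Xt2Kszs+tg7KBc41eaIFPY3pPW3JVWndeeZRitK5kgF5LEhAjHRwwmHpcr8+VrumylMmXjmODhUp+nnd4mXSBj22QZleQQT6plZzS4eLqyajevJDJpn6oiYlqYHVXVHNKa4FJmYZFgEM4IBovHDhHbr2LxO7Fqd2smHx0g0t0hFh7k35ylnh7jHeNZG6QRYqobM66n8DCuYzNz5zg1aDlyJLYqX26hm6Xg3xhhGRTi1FYQ1+CEK3Ccu3PvOXBsamHiVBrgVNxg2t8jY9xjIh6iYCIdYaNWpWESJ5QY4RPboFfl3OUsIW6x5TYzZvlw5Xjr4nYnoLPnJnSlcPhOd/9RtvdsKaBrVBTi1Jlgmh1gXl9fo91gIp6gIZ8e4R7cIRya4ZhZ35WXnxNXHxLZX9WfotpmXukqYjCsJLWr5/et7Xcr8LQTKCpM01We01AqVxHkWplg3h5gH5+eo5+fIl9foV+f4N+foJ8fYJ4eoFzc4Fqa39eYn5TXnxMYnxObYBZf4hmk39wp3Vuxl9CZSsYJhwNKS4HbY0Ybo1FdINqfYB7"/>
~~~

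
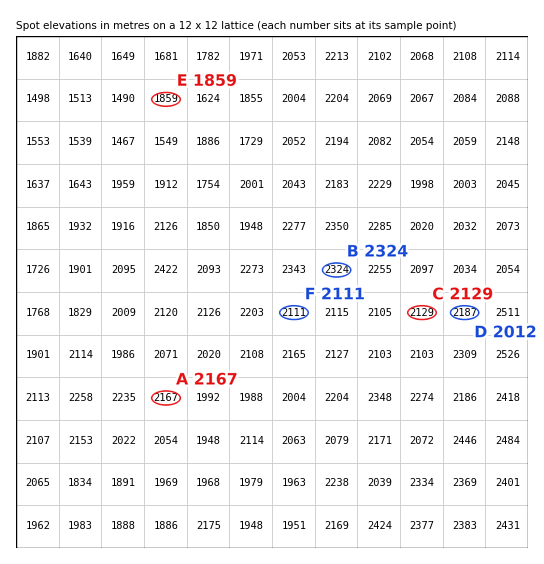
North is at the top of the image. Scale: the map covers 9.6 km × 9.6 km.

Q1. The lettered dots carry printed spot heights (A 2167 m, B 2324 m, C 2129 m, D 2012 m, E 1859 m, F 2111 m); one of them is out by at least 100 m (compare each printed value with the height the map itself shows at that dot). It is D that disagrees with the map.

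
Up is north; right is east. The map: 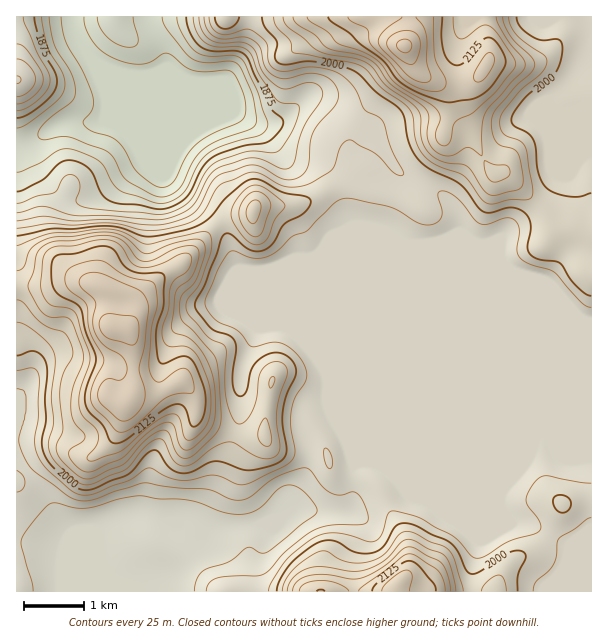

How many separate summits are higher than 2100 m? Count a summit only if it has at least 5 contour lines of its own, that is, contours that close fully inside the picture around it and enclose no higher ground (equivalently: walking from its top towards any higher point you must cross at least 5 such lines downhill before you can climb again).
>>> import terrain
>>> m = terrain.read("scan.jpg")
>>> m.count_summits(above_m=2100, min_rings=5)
1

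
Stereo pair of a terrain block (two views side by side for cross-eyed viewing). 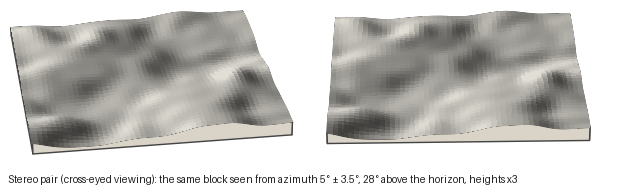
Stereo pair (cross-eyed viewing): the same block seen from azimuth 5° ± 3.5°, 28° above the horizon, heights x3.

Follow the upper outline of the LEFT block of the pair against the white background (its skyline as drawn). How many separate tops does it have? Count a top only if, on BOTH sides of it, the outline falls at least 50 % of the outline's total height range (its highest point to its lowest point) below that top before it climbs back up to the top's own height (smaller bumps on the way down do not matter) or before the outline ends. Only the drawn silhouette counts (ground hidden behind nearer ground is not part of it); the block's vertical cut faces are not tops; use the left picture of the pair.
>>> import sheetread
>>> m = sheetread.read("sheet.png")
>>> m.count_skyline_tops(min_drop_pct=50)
0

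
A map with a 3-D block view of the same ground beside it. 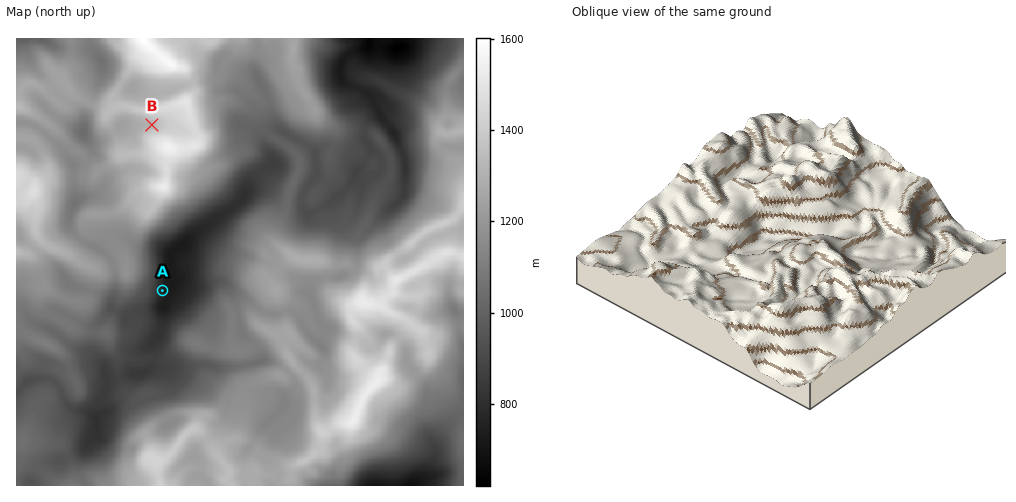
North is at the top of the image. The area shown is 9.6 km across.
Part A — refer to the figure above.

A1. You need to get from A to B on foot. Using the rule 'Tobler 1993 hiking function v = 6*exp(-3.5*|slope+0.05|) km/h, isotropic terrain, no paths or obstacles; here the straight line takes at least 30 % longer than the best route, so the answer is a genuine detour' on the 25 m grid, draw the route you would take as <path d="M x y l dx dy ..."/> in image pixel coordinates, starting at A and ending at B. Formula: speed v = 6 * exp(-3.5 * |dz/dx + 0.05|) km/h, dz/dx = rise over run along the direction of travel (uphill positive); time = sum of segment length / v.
<path d="M162 291l-1 1-4-10 0-2-32-63-5-5-1-2 0-2 6-12 0-17 4-7 0-6 1-3 4-4 0-5 2-2 4-5 1-2 0-8 3-5 1-1 5-3 2-3"/>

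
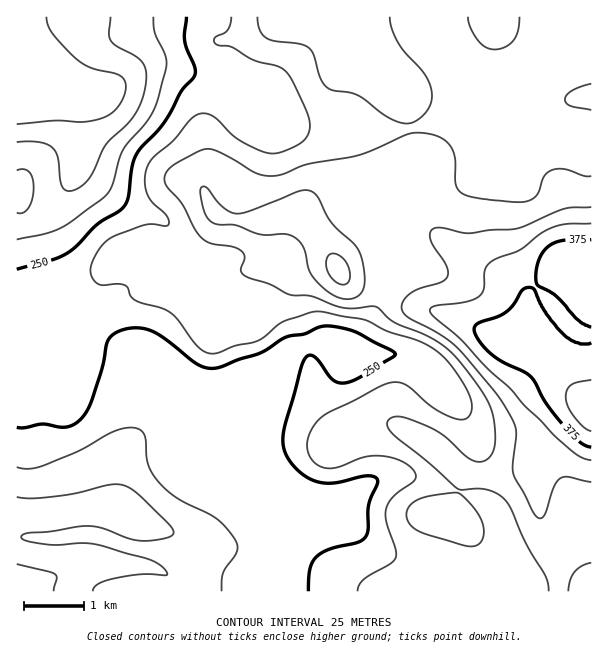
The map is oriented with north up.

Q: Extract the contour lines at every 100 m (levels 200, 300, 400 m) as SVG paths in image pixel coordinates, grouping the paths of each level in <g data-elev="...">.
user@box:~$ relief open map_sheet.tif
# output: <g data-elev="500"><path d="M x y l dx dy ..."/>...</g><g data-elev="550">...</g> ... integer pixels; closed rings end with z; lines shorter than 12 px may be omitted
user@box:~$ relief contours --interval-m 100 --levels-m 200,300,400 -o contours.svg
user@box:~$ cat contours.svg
<g data-elev="200"><path d="M17 497l15 1 24-2 21-3 31-8 14 0 7 3 9 6 33 33 3 6-2 3-9 3-14 2-17-2-29-11-14-2-41 6-19 1-7 3 0 3 3 1 22 4 37-1 17 2 51 15 9 6 6 7 0 2-2 0-24-1-30 5-13 5-4 4-1 3"/><path d="M110 17l-1 16 1 6 5 6 20 11 7 6 4 9 0 13-4 15-6 14-8 11-22 20-17 35-12 10-6 2-5 0-5-6-3-27-5-10-6-4-8-2-22 0"/></g><g data-elev="300"><path d="M468 546l8 0 4-3 3-6 1-9-7-15-16-19-8-1-27 4-11 4-6 6-3 6 1 6 4 6 5 5 12 5z"/><path d="M591 176l-7 0-18-7-14 1-5 3-3 4-7 18-6 5-6 2-20-1-34-4-10-5-5-6-1-28-6-14-12-8-20-3-10 1-47 21-52 9-24 10-11 2-16-3-38-21-7-3-8 0-31 16-6 6-2 6 2 9 15 17 12 25 7 10 9 5 23 4 10 5 2 6-4 12 5 6 24 8 20 11 21 1 30 11 10 1 20-2 6 1 15 14 40 18 13 8 10 9 25 33 11 21 3 13 1 17-1 10-5 8-9 4-9-2-31-27-12-7-21-8-9-2-6 2-5 4 0 4 9 11 32 25 30 27 28 0 11 4 7 6 7 10 16 37 19 30 3 15"/><path d="M591 84l-18 6-6 5-2 4 1 3 4 4 21 4"/><path d="M257 17l3 13 6 8 9 3 25 3 9 4 5 8 7 24 6 8 6 2 23 4 34 25 11 4 9 0 9-4 9-9 3-9 0-11-7-16-19-21-7-11-6-13-2-12"/><path d="M468 17l3 12 8 12 7 6 9 2 11-2 7-6 5-9 1-15"/></g><g data-elev="400"><path d="M591 380l-19 4-5 5-1 7 1 9 6 11 11 11 7 4"/></g>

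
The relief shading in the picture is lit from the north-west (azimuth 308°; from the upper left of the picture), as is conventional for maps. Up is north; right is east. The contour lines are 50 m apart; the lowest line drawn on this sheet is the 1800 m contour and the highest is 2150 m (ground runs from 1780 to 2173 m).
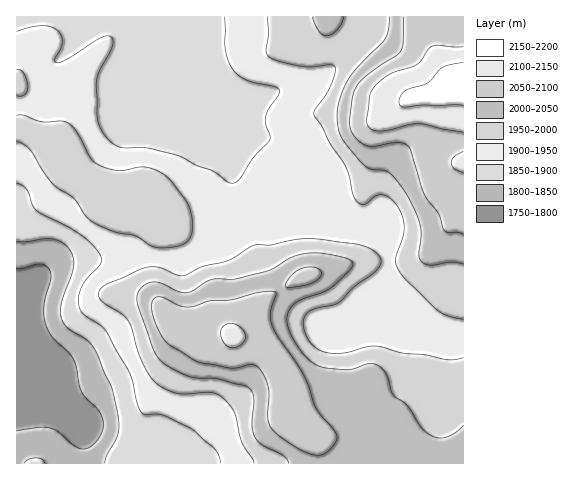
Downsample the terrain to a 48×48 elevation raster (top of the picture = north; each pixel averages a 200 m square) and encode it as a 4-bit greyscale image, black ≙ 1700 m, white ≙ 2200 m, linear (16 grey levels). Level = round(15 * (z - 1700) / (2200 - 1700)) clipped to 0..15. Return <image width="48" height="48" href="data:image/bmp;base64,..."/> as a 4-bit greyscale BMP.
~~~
<image width="48" height="48" href="data:image/bmp;base64,Qk32BAAAAAAAAHYAAAAoAAAAMAAAADAAAAABAAQAAAAAAIAEAAATCwAAEwsAABAAAAAAAAAAAAAAABEREQAiIiIAMzMzAERERABVVVUAZmZmAHd3dwCIiIgAmZmZAKqqqgC7u7sAzMzMAN3d3QDu7u4A////AERURDNEVmZmZmZmZniImaqqqqqqqqqqqkREQzM0VWZmZmZmZ3iZmqu7qqqqqqqqqkREMzM0RWZmZmZmZ4maq7u7qqqqqqmZmTMzMzMzRWZmZmZmd4mqvMu7qqqqqpmZmTMzMzMzRWZmZmZmd4mrvMu6qqqqqZmZmTMzMzMzRWZmZmZneImrzMu6qqqqmZmYmTMzMzM0RWZmd3d3eImrzLuqqqqpmZmImTMzMzNEVWZ3d3d4iJmrzLuqqqqZmZiImSMzMzNEVWd4iIiImZmrzLqqqqqpmZiImSIiIzNEVWeImZmZqqqry7qqmZmZmYiIiCIiMzRFVneJmaqqu6q7u6mZmZmZiIiIiCIiMzRFZniJqqu7u7u7u6mIiIiIiIiHdyIjM0RVZ3iaq7u8zMu7uph3d3iId3d3dyIzNEVWZ3iau7vMzMy7qYd3d3d3d3d3dyIzRFVmd4iru7vMzMy7qYd3d3d3d3d3dyIzRVZmd4mru7u8zMu6qYd3d3d3d3d3dyMzRWZ3eImru7u7u7u6qYh3d3d3d3d4iDMzRWd4iJmrqqqru7u7qpiIh3d3d3eIiDMzRWd4iJmqmZmqqqqqqqqZiHd3d3iIiDMzRFZ3iImZiImZmZqqq7uqmId3d4iIiDMzNFZnd3iIh3iImZmZqru6qYh3eIiZmTMzRFVmZ3d3d3d3iIiJmqqqqZiHeJmZmUQ0RFVmZ3d3d3d3d4iIiZmZmYiHeJmaqkRERVZnd3eIiHd2Z3d4iIiIiId3eImqqlVVVWZ3d3iIiId2Z3d3d3d3d3d3eImqqlVWZmd4iIiIiId2Znd3d3d3d3d3d4mqu2ZmZ3eIiIiIiId2Znd3d3dmZ3d3eImru2Zmd3iIiIiIiId2Zmd3d3ZmZ3d3eJqru2Znd4iZiIiIiHd2Zmd2Z2Zmd4h3iJq7u2Z3eIiZmIiIh3d2ZmZ2ZmZmd4iIiaq7u2Z3iIiIiIiId3ZmZmZ3ZmZmd4iJmau7zGd4iYiIh4iHd2ZmZmZndmZmeImZmqu8zHeImYh3d3d3ZmZmZmZndmZneJmZqqu8zHeJmYh2ZmZmZmZmZmZmZmZ3iZqqqru8zIiJmYd2ZmZmZmZmZmZmZmZ3iau7u7u8zIiIiIdmZmZmZmZmZmZmZnd4mrzMy7vMzIiIiHdmZmZmZmZmZmZmZ3d4mrzN3MzMzHd3d3ZmZmZmZmZmZmZmd3eImrzN3d3d3Xd3d3ZmZmZmZmZmZmZmZ3eImrzN3u7u3Yd3d2ZmZmZmZmZmZmZmZmd4mrzN3u7u7od3dmZmZmZmZmZmZmZmZmd3iavN3d7u7od2ZmZmZmZmZmZmZmZmZ3d3iau8zd3e7ndmZmZmZmZmZmZmZmd3d3d3iJqrvMzd7ndmZmZmZmZmZmZmZnd4iIiIiImqu7zN3XdmZmZmZmZmZmZmZnd4iImYiIiZq7zMzGZmZmZmZmZmZmZmZmd4iJmZmIiZqrzMzGZmZmZmZmZmZmZmZmd4iJmZmYiJqrzMzGZmZmZmZmZmZmZmZmd4iZmZmYiJmrzMzA=="/>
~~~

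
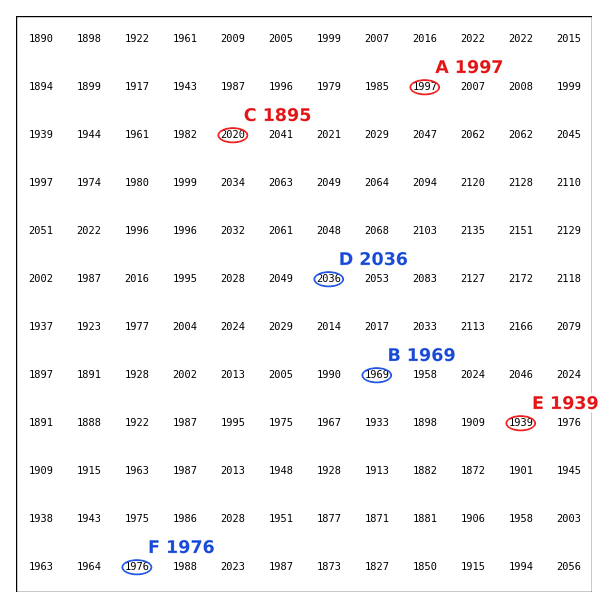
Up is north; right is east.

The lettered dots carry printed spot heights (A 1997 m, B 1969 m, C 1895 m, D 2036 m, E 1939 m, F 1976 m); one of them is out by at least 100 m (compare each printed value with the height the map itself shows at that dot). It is C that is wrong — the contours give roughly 2020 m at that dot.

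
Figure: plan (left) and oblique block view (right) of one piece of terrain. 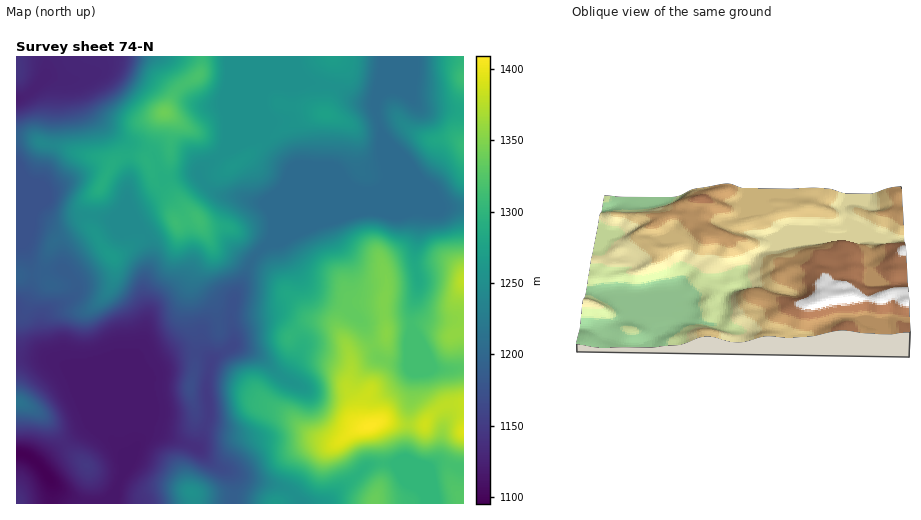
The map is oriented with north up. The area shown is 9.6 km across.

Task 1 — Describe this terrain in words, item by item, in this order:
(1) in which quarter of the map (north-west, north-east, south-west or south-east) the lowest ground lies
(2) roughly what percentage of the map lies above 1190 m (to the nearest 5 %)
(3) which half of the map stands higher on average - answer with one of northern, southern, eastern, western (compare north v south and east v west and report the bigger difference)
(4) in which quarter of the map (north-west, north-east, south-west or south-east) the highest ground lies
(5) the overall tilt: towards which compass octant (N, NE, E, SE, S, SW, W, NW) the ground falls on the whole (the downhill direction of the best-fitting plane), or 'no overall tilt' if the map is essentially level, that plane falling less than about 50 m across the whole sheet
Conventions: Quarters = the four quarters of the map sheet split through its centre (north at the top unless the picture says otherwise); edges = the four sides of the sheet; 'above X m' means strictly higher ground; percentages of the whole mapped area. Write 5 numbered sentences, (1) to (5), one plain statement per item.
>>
(1) Look to the south-west quarter for the lowest ground.
(2) About 70 % of the map lies above 1190 m.
(3) The eastern half stands higher on average than the western half.
(4) Look to the south-east quarter for the highest ground.
(5) On the whole the ground falls towards the west.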